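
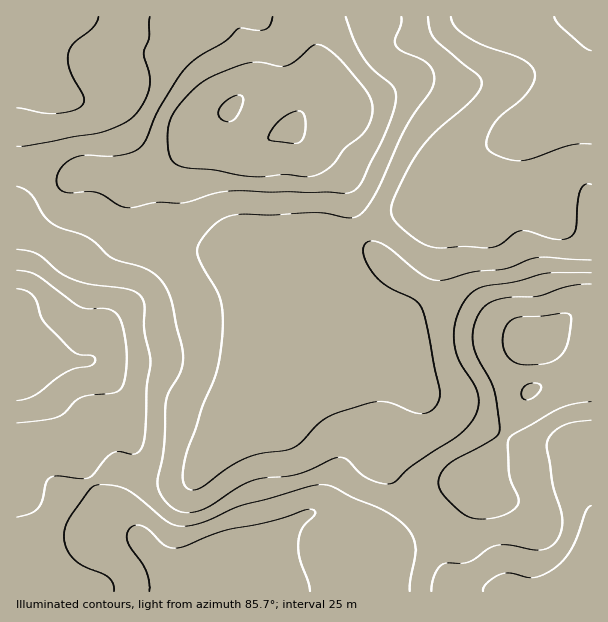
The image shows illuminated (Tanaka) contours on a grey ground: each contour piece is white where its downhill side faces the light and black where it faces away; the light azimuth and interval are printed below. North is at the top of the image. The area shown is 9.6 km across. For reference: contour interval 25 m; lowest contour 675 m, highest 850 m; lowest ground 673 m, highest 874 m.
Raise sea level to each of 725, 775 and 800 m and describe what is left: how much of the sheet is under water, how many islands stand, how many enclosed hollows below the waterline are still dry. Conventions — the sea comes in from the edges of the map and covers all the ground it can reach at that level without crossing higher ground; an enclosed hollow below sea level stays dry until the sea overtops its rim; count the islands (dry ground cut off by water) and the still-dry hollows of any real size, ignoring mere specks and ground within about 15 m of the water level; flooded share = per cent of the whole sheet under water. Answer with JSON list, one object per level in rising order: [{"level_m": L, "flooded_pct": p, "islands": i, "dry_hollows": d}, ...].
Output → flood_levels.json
[{"level_m": 725, "flooded_pct": 12, "islands": 0, "dry_hollows": 0}, {"level_m": 775, "flooded_pct": 53, "islands": 0, "dry_hollows": 0}, {"level_m": 800, "flooded_pct": 72, "islands": 1, "dry_hollows": 0}]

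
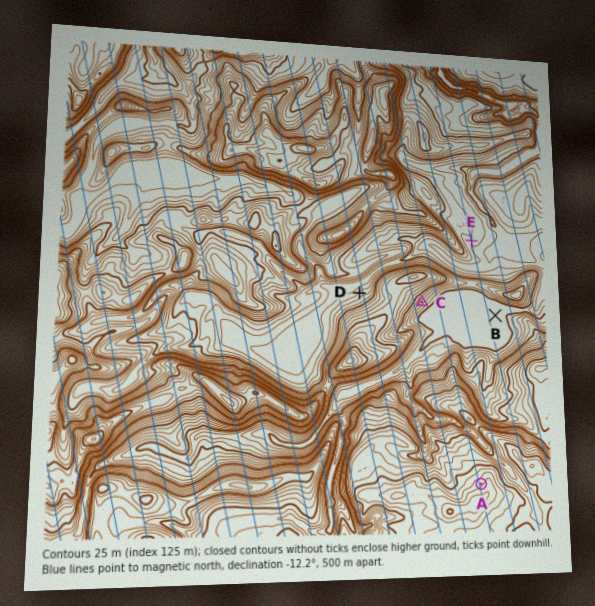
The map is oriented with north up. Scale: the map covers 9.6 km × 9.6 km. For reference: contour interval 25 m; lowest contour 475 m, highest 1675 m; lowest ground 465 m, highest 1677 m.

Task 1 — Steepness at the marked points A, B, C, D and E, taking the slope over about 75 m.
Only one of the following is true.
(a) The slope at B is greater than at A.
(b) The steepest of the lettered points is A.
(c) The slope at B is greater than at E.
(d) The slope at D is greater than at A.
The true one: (d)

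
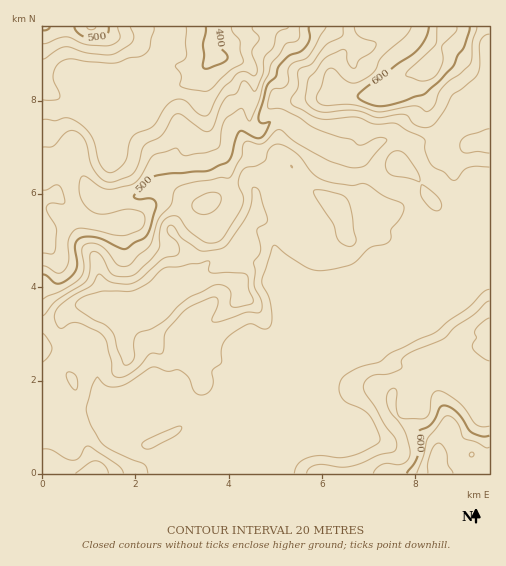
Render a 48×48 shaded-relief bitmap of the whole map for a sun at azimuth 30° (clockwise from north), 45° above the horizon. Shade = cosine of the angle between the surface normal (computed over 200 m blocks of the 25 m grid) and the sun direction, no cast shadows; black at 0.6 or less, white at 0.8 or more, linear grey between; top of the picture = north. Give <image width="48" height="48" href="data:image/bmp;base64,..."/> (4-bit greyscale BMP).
<image width="48" height="48" href="data:image/bmp;base64,Qk32BAAAAAAAAHYAAAAoAAAAMAAAADAAAAABAAQAAAAAAIAEAAATCwAAEwsAABAAAAAAAAAAAAAAABEREQAiIiIAMzMzAERERABVVVUAZmZmAHd3dwCIiIgAmZmZAKqqqgC7u7sAzMzMAN3d3QDu7u4A////AIm7q83LqYiIiIiIiIh4q8zLqquph3mYeZrKm93KmIiIiIiIiIiJq8u7qruXZomYiry5nNuoiIiIiIiIiIiImqmZqql2V5qZu7qIm7mIiIiIiIiIiIiIiIiImXZVWJmc3Zh3mpiIiYiIiIiIiIiIiIiIh0RWipm93Ih4moiIiImYiIiIiIiIiIiIdTV5qYrdy4iImYiIiIiIiIiIiIiIiIiHU0eaqIzsqYh3iYiIiIiIh4iIiIiIiId2RGiZh5zKmIdniId4iIiId4iIiIiIiId2VnmZiKupiIZomHVWiIiHaIiIiIiIiIh3eJqpiaqZiHZ5qGVFZ3d2iYiIiIiIiIiJmqqpiJmIh4ebqGVWZlZ2iIiIiIiIiIiZqqmYd3d3doiqmGVohmiHiIiYiIiIiIiImZmZh3d3dneIh1Rpl3mIiIiIiIiIiIiIiImqqqmHeGZ3ZTV5h4mIiIiIiIiIiIiIiIiZqqmIiGZmQzaId3eIiHd3dniIiIiIiIiImZmZmHZlM1eIiHd3iHZVVoiIiIiIiIiIiImqmHh2Vnh3iIh2Z3ZUSKmIiIiIiIiIiIiZmYqpmZmZiIh2VmZVm6iIiIiIiIiIiIiJmazLu6vLqYh2ZlVozKiIiIiIiIiIiIiIisy7qb3cuYd3iHaLy5iIiIiIiIiIiIiIidyoZ73bqZmZqZq8uYiHdmd4iIiIiIiIiMqFR8y6mau6qqqqmIh1VWZniIiIiIiIiKhkWty5mZqZvLqIiZdVZ3d3eIiIiIiIiIdmne26qHd6zMqImoZniZd3h3iIiIiIiId5zuy6p1acyqmJqXeJqYd5mIiIiIiIiIeKu6mZhmi7mIiIiHiZmHaKmHeIiIiIiIeJhmZ2ZXq5dniIeJmZh1aah3iIh3iIiIiHVVZVRnmXd3iHeamIdliqh5qYd4iIiIh2V5mHZmeImZmGeZiHZpu6iruYeJmIiIh2esy6l3iaq7p1iph2eszKq6mHiZiIiId3nOy6mZqru7p3mpdnrMu6uoZniYd4iId3rcupiaq7u7qJqoZ6y6qqqHZ4l2Z3d4h4rLmHeJqqqqmImXesy7upiHiahmd2VZh4u6iHeamZqph3mYrNy6l3eIq6dnd2VJmKzKiHiqmZqpd5y6vduHZnd4mXZ4iId5ms25iJqpiaqoeLyZvKZFZnZlZURXiaqqmsuYiJqYibyoealoqEM0VVQzMzRXiZmpmamIiImIisyniahmYyIiMyABIkVniIiXeZmYiIiIm8uYiahkVEMzMhASI0V4iIiHiqmZmIiIm7uYmZhmiGVmZmZmZVV4h3iJqpmJmYiIirqpmap4mGaHmqqZiGZmdneJqYd3d3iIiaqZmbp4dmiIq7qpmHZmZneYh2VVVmd4iZmZmrdWeJqZu5mZmZiId3mnZUMzRWZ3d4mZiHVomrqaqpmZmZmZmIqmVDIjRWeIeJmYZmaIiqiJqpiImZmZiJqlVCIkaImYiamHZWd3iod5qXVomYiHeJmFVCI2mqmYmZmHZVZ4mWaJl0RomYh2eJiA=="/>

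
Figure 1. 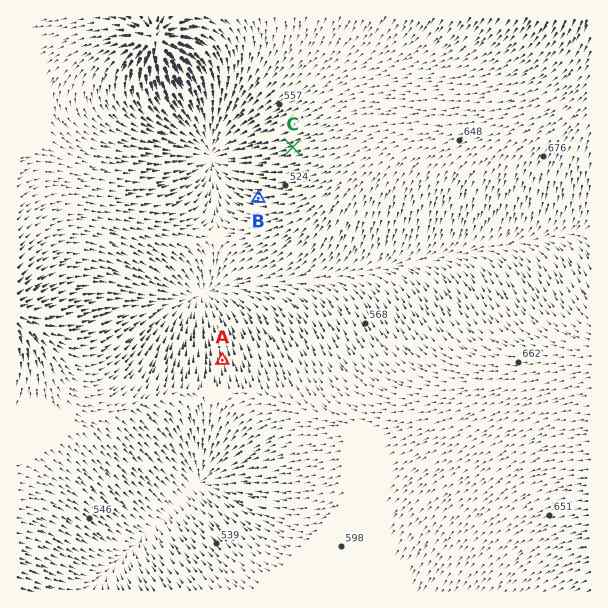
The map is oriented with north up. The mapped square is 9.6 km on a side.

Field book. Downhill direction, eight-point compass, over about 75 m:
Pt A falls N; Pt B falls W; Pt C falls W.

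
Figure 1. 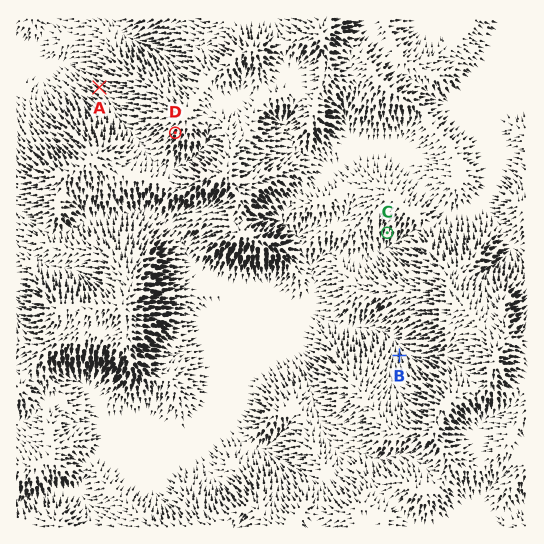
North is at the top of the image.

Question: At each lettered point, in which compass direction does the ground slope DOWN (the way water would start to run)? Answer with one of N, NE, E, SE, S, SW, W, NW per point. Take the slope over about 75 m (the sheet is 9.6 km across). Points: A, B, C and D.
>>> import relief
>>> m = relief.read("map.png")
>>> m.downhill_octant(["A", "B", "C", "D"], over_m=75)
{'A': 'NW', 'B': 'N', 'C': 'S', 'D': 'SW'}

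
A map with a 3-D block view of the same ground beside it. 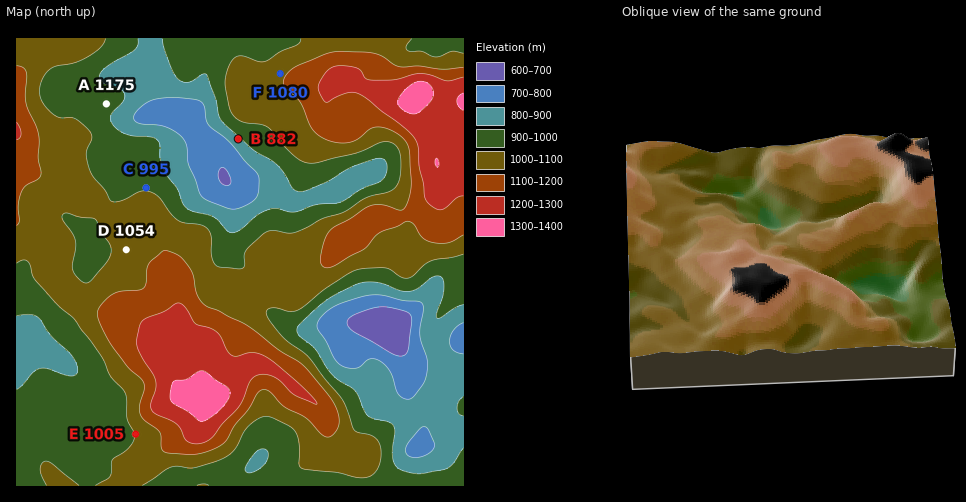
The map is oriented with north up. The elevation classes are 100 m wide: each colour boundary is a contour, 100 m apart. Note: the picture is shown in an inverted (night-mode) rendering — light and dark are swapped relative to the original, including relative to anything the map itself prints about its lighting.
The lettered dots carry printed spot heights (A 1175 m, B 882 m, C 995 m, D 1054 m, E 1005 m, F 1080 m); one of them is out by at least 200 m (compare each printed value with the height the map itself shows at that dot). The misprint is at A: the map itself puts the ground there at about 925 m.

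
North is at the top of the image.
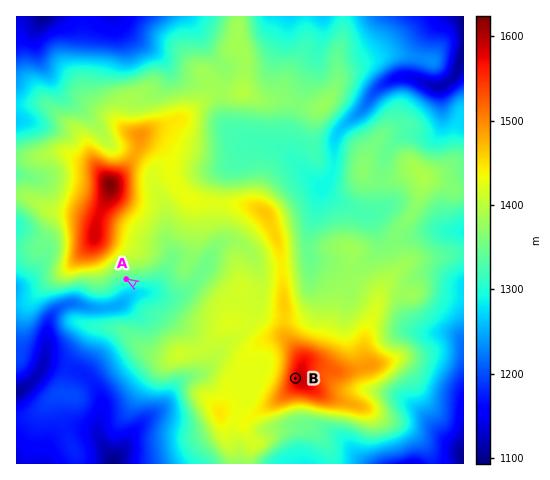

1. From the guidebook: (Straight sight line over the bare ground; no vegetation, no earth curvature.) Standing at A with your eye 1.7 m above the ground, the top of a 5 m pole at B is in view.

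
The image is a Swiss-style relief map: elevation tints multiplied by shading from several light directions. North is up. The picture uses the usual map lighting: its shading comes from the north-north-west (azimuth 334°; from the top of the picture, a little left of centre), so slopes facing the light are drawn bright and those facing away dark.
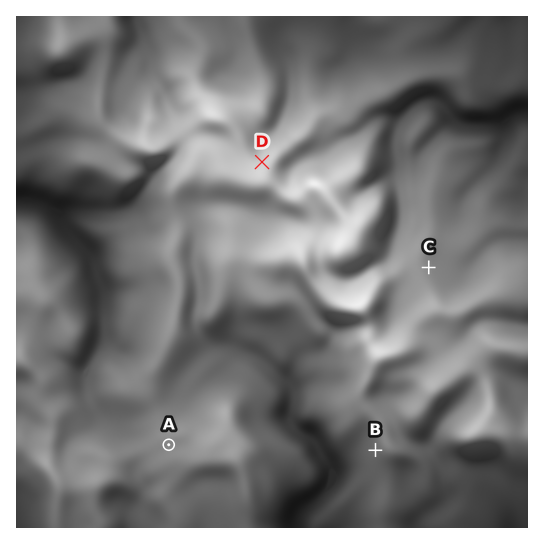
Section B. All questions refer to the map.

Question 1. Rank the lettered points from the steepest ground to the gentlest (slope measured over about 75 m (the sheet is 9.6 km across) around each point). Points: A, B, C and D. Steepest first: B D C A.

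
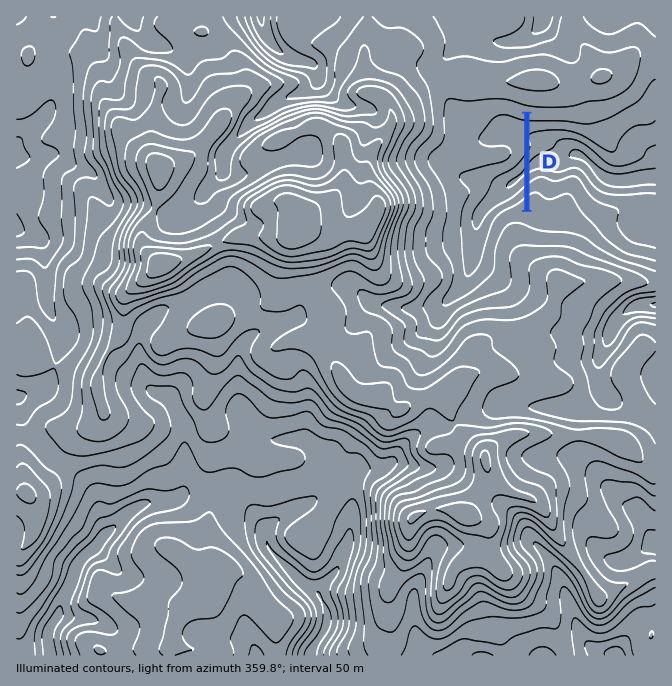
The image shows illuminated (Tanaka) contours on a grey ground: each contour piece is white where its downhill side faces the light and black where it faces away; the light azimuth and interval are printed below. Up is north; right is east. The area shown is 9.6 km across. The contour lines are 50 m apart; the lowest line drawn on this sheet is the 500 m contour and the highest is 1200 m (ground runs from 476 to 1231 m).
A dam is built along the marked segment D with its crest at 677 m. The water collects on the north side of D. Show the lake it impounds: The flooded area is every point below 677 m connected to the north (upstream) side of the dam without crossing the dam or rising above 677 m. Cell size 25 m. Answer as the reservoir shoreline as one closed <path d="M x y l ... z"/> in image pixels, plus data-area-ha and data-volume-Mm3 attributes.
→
<path d="M502 104l-15 2-17 8-12 2-5 7 0 22-4 7-10 8 0 7 15 28-1 55 5 13 0 19-2 1 0 7 2 3 9-4 5-5 2 0 10-12 4-7 3-23 8-20 9-8 16-4 0-97-2-2-4 0-8-5-6 0-2-2z" data-area-ha="232" data-volume-Mm3="89.94"/>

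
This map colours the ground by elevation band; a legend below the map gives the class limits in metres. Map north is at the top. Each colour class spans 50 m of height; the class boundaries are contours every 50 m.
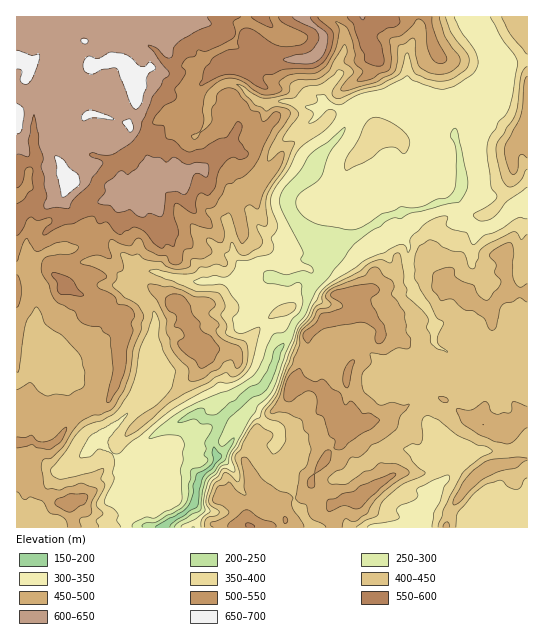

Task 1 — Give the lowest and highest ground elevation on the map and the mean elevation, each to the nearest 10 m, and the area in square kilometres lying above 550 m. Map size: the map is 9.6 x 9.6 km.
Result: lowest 170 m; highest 680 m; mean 450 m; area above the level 15.8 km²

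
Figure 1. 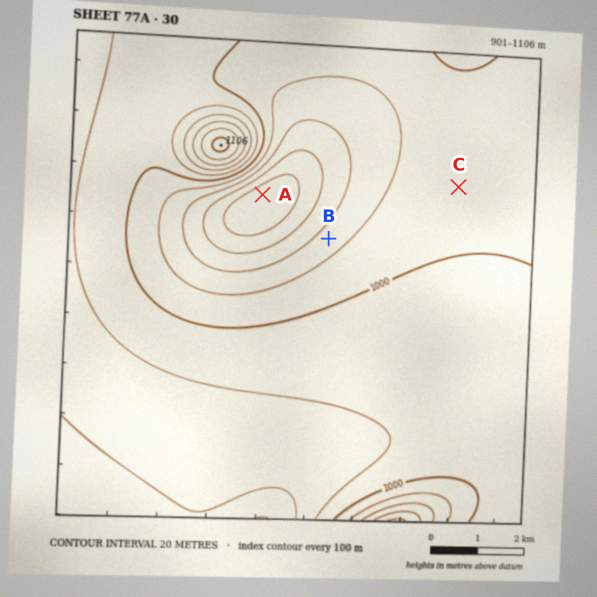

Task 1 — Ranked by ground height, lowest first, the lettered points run A B C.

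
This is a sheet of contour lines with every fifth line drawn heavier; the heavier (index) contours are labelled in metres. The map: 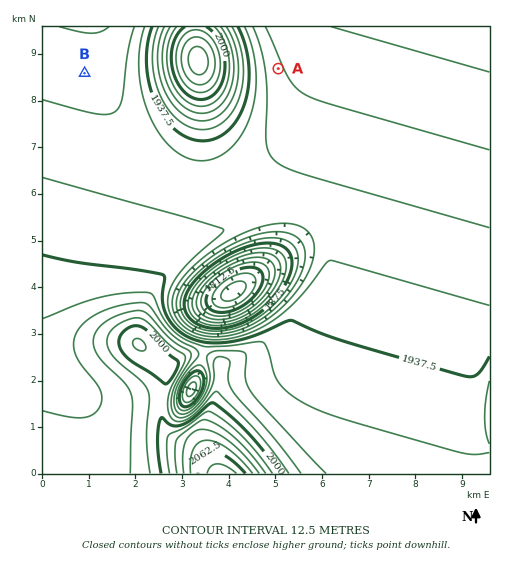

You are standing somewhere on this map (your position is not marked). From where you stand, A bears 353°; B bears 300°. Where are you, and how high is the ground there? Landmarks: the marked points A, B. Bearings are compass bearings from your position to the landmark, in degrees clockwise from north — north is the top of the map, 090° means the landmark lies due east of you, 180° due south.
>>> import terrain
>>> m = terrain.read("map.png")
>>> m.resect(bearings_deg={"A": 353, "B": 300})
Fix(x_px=294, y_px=194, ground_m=1915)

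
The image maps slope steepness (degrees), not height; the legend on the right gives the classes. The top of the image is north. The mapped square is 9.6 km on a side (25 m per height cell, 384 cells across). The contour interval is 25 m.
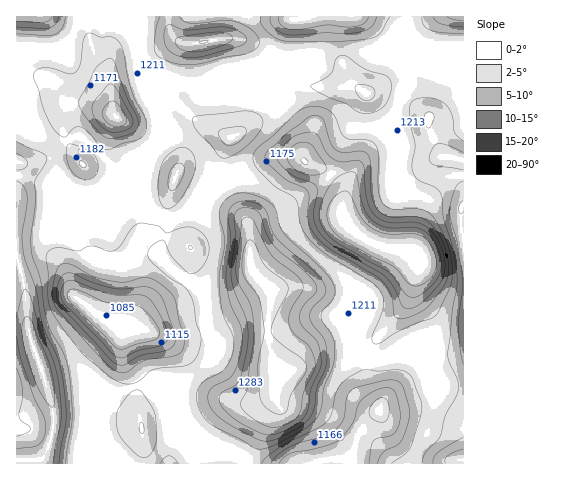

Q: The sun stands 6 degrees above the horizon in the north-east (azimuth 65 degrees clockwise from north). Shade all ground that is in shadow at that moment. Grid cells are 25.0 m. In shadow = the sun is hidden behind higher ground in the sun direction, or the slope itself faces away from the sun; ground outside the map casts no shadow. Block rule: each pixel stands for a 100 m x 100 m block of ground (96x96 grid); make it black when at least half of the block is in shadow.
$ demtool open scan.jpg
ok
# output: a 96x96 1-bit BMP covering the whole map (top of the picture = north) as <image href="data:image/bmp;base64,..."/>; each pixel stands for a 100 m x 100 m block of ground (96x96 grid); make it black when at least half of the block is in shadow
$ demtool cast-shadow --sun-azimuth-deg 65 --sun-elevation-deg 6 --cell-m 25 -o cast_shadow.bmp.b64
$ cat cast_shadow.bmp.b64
<image width="96" height="96" href="data:image/bmp;base64,Qk2+BAAAAAAAAD4AAAAoAAAAYAAAAGAAAAABAAEAAAAAAIAEAAATCwAAEwsAAAIAAAAAAAAA////AAAAAAAAAAAAAAAAAAAYAAAAAAAAAAAAAAAAAAAAAAAAAAAAAAAAAAAAAAAAAAAAAAAAAAAAAAAAAAPgAAAAAAAAAAAAAA/4AAAAAAAAAAAAAB/4AAAAAAAGAAAIAD/wAAAAMAAOAAAIAH/AAAAAcAAOAAAAAP8AAAAAcAAOAAAAAf4AAAAA+AAeAAAAAfgAAAAB+AA+AAAAAfAAAAAD+AD8AAAAAMAAAAAD+AD8AAAAAAAAAAAB+AD8AAAAAAAAAAAA8AD8AAAAAAAAAAAAcAD4AAAAAAHgAAAAAAD4AAAAAA/gAAAAAAH4AAAAAB/wAAAAAAPwAAAAAB/wAAAAAAPwAAAAAB/wAAAAAAPwAAAAAB/wAAAAAAfgAAAAAB/wAAAAAAfgAAAAAB/wAAAAAA/gAAAAwB/wAAAAAA/AAAAP8B/wAAAAAB/AAAAf8B/wAAAAAB/AAAAf8B/wAAAAAB/AAAA/8D/wAAAAAB+AAAA/4D/wAAAAAB+AAAA/4D/wAAAAAB+AAAAfwH/wAAAAAB+AAAAfgP/wAAAAAB+AAAAfgf/wAAAAAD+AA4Afg//wAAAAB/+AH/Afw//gAAAAD/+AH/gPw//AAAAAH/+AP/AHg//AAAAAH/+AH8ADA/+AAAAAP/8AH4AAA/+AAAAAP/8AHgAAA/+AAAAAP/8AAAAAA/+AAAAAf/8AAAAAA/+AAAAA//8AAAAAA/+AAAAB//8AAAAAB/+AAAAD//4AAAAAB/+AAAAD//4AAAAAA/+AAAAD//4AAAAAAf+AAAAB//4AAAAAAP+AAAH8//4AAAAAAH8AAAP/P/4AAAAAAD8AAAf/n/wAAAAAAB8AAA//h/wAAAAAAA4AAA//AfwAAAAAAAQAAA/+ADwAAAAAAAAAAA/+ADwAAAAAAAAAAA/8ABwAAAAAAAAAAAf8AAAAAAAAAAAAAAf8AAAAAAAAAAAAAAP8AAAAAAAAAAAAAAP8AAAAAAAAAAAAAAH4AAAAAAAAAAAAAAH4AAAAAAAACAAAAAD8AAAAAYAAAAAAA/B8AAAAAQAAAAAAB/A4AAAAAAAAAAAAB/AYAAAAAAAAAAAAB/AAAAAAAAAAADAAA/AAAAAAAAAAAAAAAfAAAAAAAAAAAAAAAPAAAAAAAAHAAAAAAGAAAAAAAA/wAAAAAGAAAAAAAB/wAAAAAGAAAAAAAB/wAAAAAGAAAAAAAB/gAAAAAAAAAAAAAB/gAAAAAAAAAAAAAB/AAAAAAAAAAAAAAB/AAAAAAAAAAAAAAB+AAAAAAAAAAAAAAB+AAAAAAAAAAAAAAA8AAAAAAAAAAAAAAA8AAAAAAAAAAAAAAA8AAAAAAAAAAAAAAA8AAAAAAAAAAAAAAAYAAAAAAAAAAAAAAAYAgAAAAAAAAAAAAAID8AAAAAAAAAAAAAAD8AAAAAAAAAAAAAAH4AAAAAAAAAAAAAAHgAAAAAAAAAAAAAAHAAAAAAAAAAAAAAAHAAAAAAAAAAAAAAACAAAAAAAAAAAAAAAAAAAAAAAAAOAAAAAAAAAAAAAYAOA="/>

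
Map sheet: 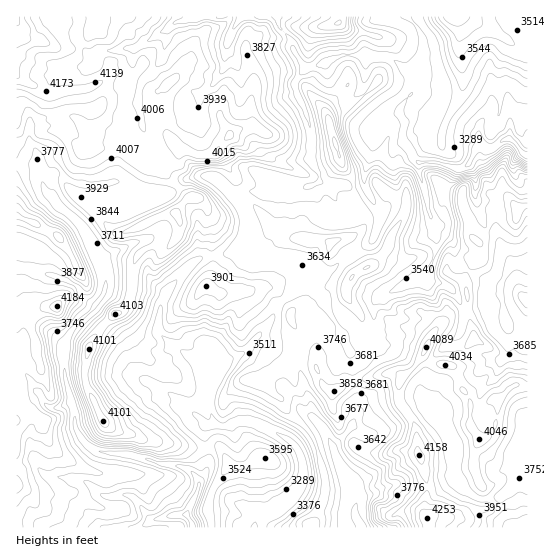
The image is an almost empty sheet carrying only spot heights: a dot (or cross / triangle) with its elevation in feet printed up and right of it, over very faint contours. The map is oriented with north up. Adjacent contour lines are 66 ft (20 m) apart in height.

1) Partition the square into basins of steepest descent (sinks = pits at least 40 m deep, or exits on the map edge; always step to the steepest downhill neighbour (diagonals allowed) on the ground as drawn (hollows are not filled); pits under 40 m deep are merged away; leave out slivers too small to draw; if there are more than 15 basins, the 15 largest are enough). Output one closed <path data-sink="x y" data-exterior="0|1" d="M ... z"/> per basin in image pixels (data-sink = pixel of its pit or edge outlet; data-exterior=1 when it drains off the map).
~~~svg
<path data-sink="527 155" data-exterior="1" d="M527 16l-510 0-1 302 14 1 8-8 9-4 10 0 5-7 7-1 14 8 19 20 13-14 7-1 7-10 3-11 1-26 4-10 5-4 16-7 12 1 7-7 3-9 0-7-4-8 1-4 10-11 10-2 10 9 1 12 5 15 0 32-5 21 11 7 40-5 16 1 14 18 2 14 4 6 20 20 1 20 7 18 4 4 7 3 15-9 37-10 11 0 5 4 15-14 6-10 10 10 21 2 19-26 0-8-5-16-3-40 7-10 9-7 0-11-4-6 11-12 5-15 5-5 11-2 6 0 3 2 10-4z"/><path data-sink="254 527" data-exterior="1" d="M197 197l-10 2-10 11-1 4 4 8 0 7-3 9-7 7-12-1-16 7-5 4-4 10-1 26-5 16-5 5-7 1-16 17-10 16-4 20 2 21 16 34 6 6 10 5 11 1 13 7 34 4 14 4 27-1 5 4 5 15-15 21-4 11-1 16 3 14 100 0 14-35 0-15-9-35-7-12-24-22-2-8-26-20 32-20 2-16 9-11-9-13-2-14-14-18-16-1-40 5-11-7 5-21 0-32-5-15-1-12z"/><path data-sink="193 527" data-exterior="1" d="M69 299l-7 1-5 7-10 0-9 4-8 8-11-2-3 2 0 208 194 1 1-9-3-5 1-16 4-11 15-21-5-15-5-4-27 1-14-4-34-4-9-5-15-3-10-5-6-6-18-38 3-33 13-23-18-20z"/><path data-sink="362 527" data-exterior="1" d="M301 335l-10 10-2 16-32 20 26 20 2 8 24 22 7 12 9 35 0 15-13 34 115 1 1-10-4-8 4-21-1-10-10-28-1-24-17-28 0-14 2-8-4-4-18 2-30 8-16 9-6-3-6-7-5-15-1-20z"/><path data-sink="527 527" data-exterior="1" d="M423 353l-6 10-16 15-2 7 0 14 17 28 1 24 8 22 3 14-4 19 4 12 0 9 99 1 1-141-14-2-15 14-4 30-8 8-8 3-10-17 0-25-8-11-6-18-4-4-18-2z"/><path data-sink="527 265" data-exterior="1" d="M527 205l-9 4-3-2-13 1-9 6-5 15-11 12 4 6 0 11-9 7-7 10 3 40 5 16 0 8-21 27 5 8 6 16 6 8 2 11 10 0 9-8 8-1 16-15 14 1z"/>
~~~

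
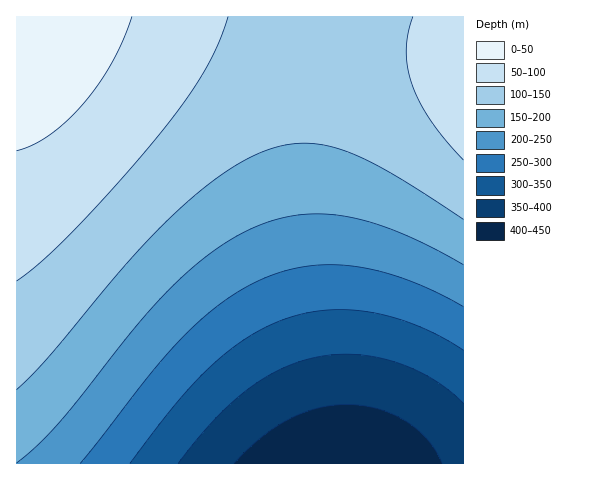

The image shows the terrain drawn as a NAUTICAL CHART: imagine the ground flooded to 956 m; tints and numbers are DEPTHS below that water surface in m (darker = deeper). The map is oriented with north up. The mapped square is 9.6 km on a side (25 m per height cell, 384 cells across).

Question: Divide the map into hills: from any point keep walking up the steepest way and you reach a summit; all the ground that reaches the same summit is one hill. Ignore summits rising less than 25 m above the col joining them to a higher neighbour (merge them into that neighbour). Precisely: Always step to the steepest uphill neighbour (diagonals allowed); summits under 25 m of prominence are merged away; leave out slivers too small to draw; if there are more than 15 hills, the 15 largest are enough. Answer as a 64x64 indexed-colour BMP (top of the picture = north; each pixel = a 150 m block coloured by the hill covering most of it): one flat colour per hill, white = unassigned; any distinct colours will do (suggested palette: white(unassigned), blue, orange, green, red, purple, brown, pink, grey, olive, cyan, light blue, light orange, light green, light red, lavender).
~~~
<image width="64" height="64" href="data:image/bmp;base64,Qk12CAAAAAAAAHYAAAAoAAAAQAAAAEAAAAABAAQAAAAAAAAIAAATCwAAEwsAABAAAAAAAAAA////ALR3HwAOf/8ALKAsACgn1gC9Z5QAS1aMAMJ34wB/f38AIr28AM++FwDox64AeLv/AIrfmACWmP8A1bDFABERERERERERERERERERERERERERERERIiIiIiIiIiIiEREREREREREREREREREREREREREREREiIiIiIiIiIiIRERERERERERERERERERERERERERERESIiIiIiIiIiIhERERERERERERERERERERERERERERERIiIiIiIiIiIiEREREREREREREREREREREREREREREREiIiIiIiIiIiIREREREREREREREREREREREREREREREiIiIiIiIiIiIhERERERERERERERERERERERERERERESIiIiIiIiIiIiERERERERERERERERERERERERERERERIiIiIiIiIiIiIREREREREREREREREREREREREREREREiIiIiIiIiIiIhERERERERERERERERERERERERERERESIiIiIiIiIiIiERERERERERERERERERERERERERERERIiIiIiIiIiIiIREREREREREREREREREREREREREREREiIiIiIiIiIiIhEREREREREREREREREREREREREREREiIiIiIiIiIiIiERERERERERERERERERERERERERERESIiIiIiIiIiIiIRERERERERERERERERERERERERERERIiIiIiIiIiIiIhEREREREREREREREREREREREREREREiIiIiIiIiIiIiERERERERERERERERERERERERERERESIiIiIiIiIiIiIRERERERERERERERERERERERERERERIiIiIiIiIiIiIhEREREREREREREREREREREREREREREiIiIiIiIiIiIiEREREREREREREREREREREREREREREiIiIiIiIiIiIiIRERERERERERERERERERERERERERESIiIiIiIiIiIiIhERERERERERERERERERERERERERERIiIiIiIiIiIiIiEREREREREREREREREREREREREREREiIiIiIiIiIiIiIRERERERERERERERERERERERERERESIiIiIiIiIiIiIhERERERERERERERERERERERERERERIiIiIiIiIiIiIiEREREREREREREREREREREREREREREiIiIiIiIiIiIiIRERERERERERERERERERERERERERESIiIiIiIiIiIiIhERERERERERERERERERERERERERESIiIiIiIiIiIiIiERERERERERERERERERERERERERERIiIiIiIiIiIiIiIREREREREREREREREREREREREREREiIiIiIiIiIiIiIhERERERERERERERERERERERERERESIiIiIiIiIiIiIiERERERERERERERERERERERERERERIiIiIiIiIiIiIiIREREREREREREREREREREREREREREiIiIiIiIiIiIiIhERERERERERERERERERERERERERESIiIiIiIiIiIiIiERERERERERERERERERERERERERERIiIiIiIiIiIiIiIREREREREREREREREREREREREREREiIiIiIiIiIiIiIhERERERERERERERERERERERERERESIiIiIiIiIiIiIiERERERERERERERERERERERERERERIiIiIiIiIiIiIiIREREREREREREREREREREREREREREiIiIiIiIiIiIiIhERERERERERERERERERERERERERESIiIiIiIiIiIiIiERERERERERERERERERERERERERERIiIiIiIiIiIiIiIREREREREREREREREREREREREREREiIiIiIiIiIiIiIhERERERERERERERERERERERERERESIiIiIiIiIiIiIiERERERERERERERERERERERERERERIiIiIiIiIiIiIiIREREREREREREREREREREREREREREiIiIiIiIiIiIiIhERERERERERERERERERERERERERESIiIiIiIiIiIiIiERERERERERERERERERERERERERERIiIiIiIiIiIiIiIREREREREREREREREREREREREREREiIiIiIiIiIiIiIhERERERERERERERERERERERERERESIiIiIiIiIiIiIiERERERERERERERERERERERERERERIiIiIiIiIiIiIiIREREREREREREREREREREREREREREiIiIiIiIiIiIiIhERERERERERERERERERERERERERESIiIiIiIiIiIiIiERERERERERERERERERERERERERERIiIiIiIiIiIiIiIREREREREREREREREREREREREREREiIiIiIiIiIiIiIhERERERERERERERERERERERERERESIiIiIiIiIiIiIiERERERERERERERERERERERERERERIiIiIiIiIiIiIiIREREREREREREREREREREREREREREiIiIiIiIiIiIiIhERERERERERERERERERERERERERESIiIiIiIiIiIiIiERERERERERERERERERERERERERERIiIiIiIiIiIiIiIRERERERERERERERERERERERERERESIiIiIiIiIiIiIhERERERERERERERERERERERERERERIiIiIiIiIiIiIiEREREREREREREREREREREREREREREiIiIiIiIiIiIiIRERERERERERERERERERERERERERESIiIiIiIiIiIiIhERERERERERERERERERERERERERERIiIiIiIiIiIiIi"/>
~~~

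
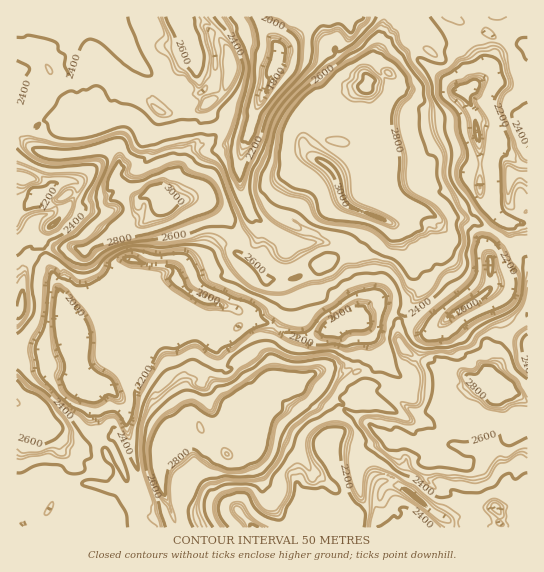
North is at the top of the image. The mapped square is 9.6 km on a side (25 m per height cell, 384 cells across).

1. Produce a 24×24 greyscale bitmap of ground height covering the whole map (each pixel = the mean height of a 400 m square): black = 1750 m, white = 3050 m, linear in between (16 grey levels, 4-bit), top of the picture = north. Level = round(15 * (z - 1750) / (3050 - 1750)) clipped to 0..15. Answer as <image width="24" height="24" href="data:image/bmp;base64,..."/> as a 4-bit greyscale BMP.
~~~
<image width="24" height="24" href="data:image/bmp;base64,Qk2WAQAAAAAAAHYAAAAoAAAAGAAAABgAAAABAAQAAAAAACABAAATCwAAEwsAABAAAAAAAAAAAAAAABEREQAiIiIAMzMzAERERABVVVUAZmZmAHd3dwCIiIgAmZmZAKqqqgC7u7sAzMzMAN3d3QDu7u4A////AHd3eJqWRVVVZ3d3Z3d3eKqXV3VVZ2d3d3d3iLuqqXZmd4mZh5mIeMzMzJdWiaqqmaqXd7zMzKdmmqqqqqp1VqvMzLqHiJqqupczNYmazMyYeIqsy3UzVWiHi7uoh4qryXU0VVZleIZmaIeJqIU0VVVVVmZDR3VXmZU1VVVEV4h0RodUWJZWVVNXiqmHd5l1RoeaZERoqpmpmaqWR3eruqmJqIiaq7qnZ2Z5ve26mJq83cynVVVpze7biavOzMqWVnZny8y5aczdzKp1V4mZqpqXWM3tzKp1Voh4iHiHRb3MzKl0V4h3d4iIU5zMzKlkZ4iHiIiJckrN7LhDV4iIh4ipghWc3KdlV4h4d4mpcxR4uoh3Z3d3eIqYU0VmeYh3dw=="/>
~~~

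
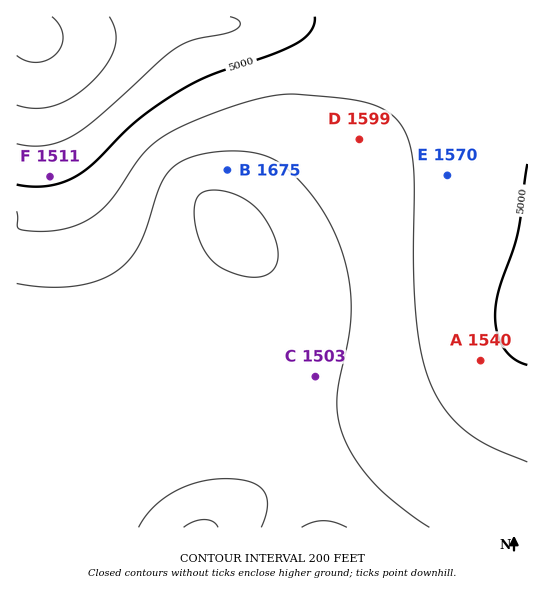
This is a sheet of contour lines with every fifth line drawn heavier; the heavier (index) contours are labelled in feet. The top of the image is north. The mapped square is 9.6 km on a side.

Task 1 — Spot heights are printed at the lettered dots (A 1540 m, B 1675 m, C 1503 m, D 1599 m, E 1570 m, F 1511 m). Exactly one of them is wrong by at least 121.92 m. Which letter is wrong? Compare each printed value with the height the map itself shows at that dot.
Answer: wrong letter C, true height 1655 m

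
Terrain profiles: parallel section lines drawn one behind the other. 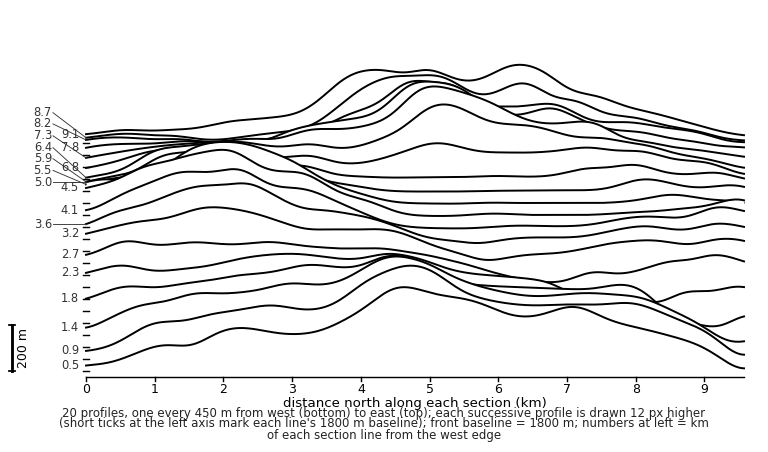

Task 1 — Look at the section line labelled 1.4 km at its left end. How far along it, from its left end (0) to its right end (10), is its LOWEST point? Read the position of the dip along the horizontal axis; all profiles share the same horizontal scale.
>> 10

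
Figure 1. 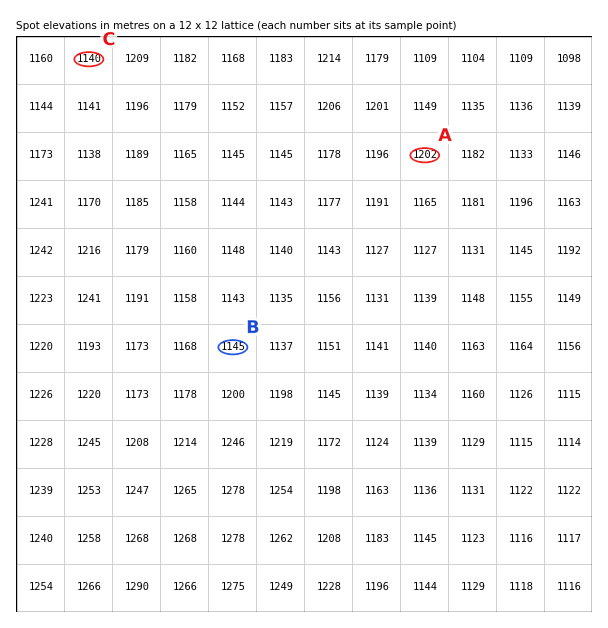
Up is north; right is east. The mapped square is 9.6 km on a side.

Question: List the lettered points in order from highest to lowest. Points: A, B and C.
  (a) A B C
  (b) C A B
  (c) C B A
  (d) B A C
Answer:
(a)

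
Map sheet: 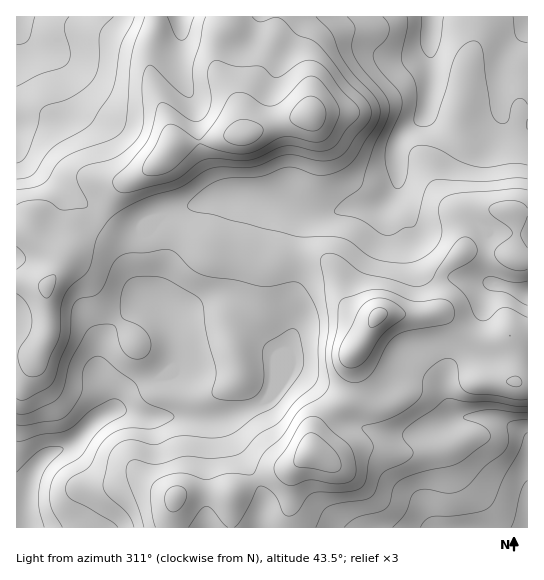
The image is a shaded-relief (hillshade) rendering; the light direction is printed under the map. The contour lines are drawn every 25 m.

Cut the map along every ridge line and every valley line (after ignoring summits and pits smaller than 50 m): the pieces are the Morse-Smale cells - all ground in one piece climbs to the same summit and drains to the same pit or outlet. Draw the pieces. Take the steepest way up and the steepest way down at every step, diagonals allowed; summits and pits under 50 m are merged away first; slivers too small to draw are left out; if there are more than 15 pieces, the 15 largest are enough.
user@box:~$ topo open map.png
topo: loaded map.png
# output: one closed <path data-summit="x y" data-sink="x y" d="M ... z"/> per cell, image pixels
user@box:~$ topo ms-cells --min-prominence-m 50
<path data-summit="378 315" data-sink="527 17" d="M527 16l-95 1 0 64-5 30-23 22-5 8-3 8 1 37-4 8-8 9-12 4-20 0-23 6-15 0-34-13-16-1-22-6-13 0-25 7-46 17-11 14 3 10 19-9 13 0 14 5 17 15 32 4 15 5 13 0 12-6 29 1 11 4 9 9 12 34 7 8 11 5 12 1 6-4 42 2 10-3 6-9 0-29 23-24 5-23 6-9 11-7 8-2 34 2 0-86-22-6-6-9 0-15 5-26 10-23 13-19z"/><path data-summit="310 115" data-sink="527 17" d="M431 16l-154 0-5 30-28 56 0 32-3 2-16 0-27 7-24 1-19 21-33 20-9 10-12 22-6 6 31 17 21 3 4-2-3-10 11-14 63-22 21-2 22 6 16 1 34 13 15 0 23-6 20 0 12-4 8-9 4-8-1-37 3-8 5-8 23-22 5-30z"/><path data-summit="310 115" data-sink="25 527" d="M98 224l-7 1-11 9-18 27-32-30-7-3-7 1 1 299 7-1 0-21 3-16 10-25 13-12 24-10 25-26 14-6 10 0 22 6 28-1 20 3 29 0 41-16 8-8 4-10 1-31-33-30-13-5-33 0-15 2-12 6-6-13-11-13 3-42-4-17-15 1-11-3-20-9z"/><path data-summit="310 115" data-sink="17 17" d="M226 16l-210 1 1 211 13 3 32 30 17-26 22-18 16-27 10-9 28-16 19-21 24-1 27-7 16 0 3-2-5-28-22-36 0-16 3-13 7-15z"/><path data-summit="313 451" data-sink="527 527" d="M331 411l-15 16-4 11 0 13-3 4-22 14-18 4-13 8 8 17-3 30 267-1 0-90-7-6-31-14-28 0-45 18-24 0-48-12z"/><path data-summit="378 315" data-sink="25 527" d="M183 232l-13 0-18 9 4 18-3 42 11 13 5 12 28-7 38 1 14 8 27 26-2 34 13-16 6 0 10 7 15 14 13 18 18-11 3-5 3-13-3-28 24-36-11-2-11-5-7-8-12-34-9-9-19-5-21 0-12 6-13 0-15-5-32-4-17-15z"/><path data-summit="378 315" data-sink="25 527" d="M123 411l-10 0-14 6-25 26-24 10-13 12-6 12-6 20 0 31 145 0 3-25 4-7 13-4 43 1 22-12-32-61-50-4-28 1z"/><path data-summit="378 315" data-sink="527 527" d="M439 312l-14 3-46 0-27 39 3 25-3 16-3 5-15 8-2 5 13 10 48 12 24 0 45-18 28 0 28 12 9 7 1-53-12-1 1-25-6-20-16 3-13 0-9-3z"/><path data-summit="378 315" data-sink="25 527" d="M503 209l-17 2-9 5-5 6-8 28-23 24 0 29-5 8 9 4 18 17 14 7 18 1 15-4 7 21-1 25 11 1 1-170z"/><path data-summit="313 451" data-sink="25 527" d="M293 372l-8 2-22 29-42 16 6 6 13 29 15 26 22-9 10-2 22-14 3-4 0-13 4-11 15-16-12-17-16-15z"/><path data-summit="310 115" data-sink="25 527" d="M275 16l-48 0 0 10-7 15-3 29 22 36 4 27 1-31 28-56 4-19z"/><path data-summit="378 315" data-sink="527 527" d="M255 480l-22 13-43-1-13 4-5 14-1 17 88 1 5-19 0-11z"/><path data-summit="310 115" data-sink="527 17" d="M527 28l-18 29-9 38 1 19 10 7 11 3 6-1z"/>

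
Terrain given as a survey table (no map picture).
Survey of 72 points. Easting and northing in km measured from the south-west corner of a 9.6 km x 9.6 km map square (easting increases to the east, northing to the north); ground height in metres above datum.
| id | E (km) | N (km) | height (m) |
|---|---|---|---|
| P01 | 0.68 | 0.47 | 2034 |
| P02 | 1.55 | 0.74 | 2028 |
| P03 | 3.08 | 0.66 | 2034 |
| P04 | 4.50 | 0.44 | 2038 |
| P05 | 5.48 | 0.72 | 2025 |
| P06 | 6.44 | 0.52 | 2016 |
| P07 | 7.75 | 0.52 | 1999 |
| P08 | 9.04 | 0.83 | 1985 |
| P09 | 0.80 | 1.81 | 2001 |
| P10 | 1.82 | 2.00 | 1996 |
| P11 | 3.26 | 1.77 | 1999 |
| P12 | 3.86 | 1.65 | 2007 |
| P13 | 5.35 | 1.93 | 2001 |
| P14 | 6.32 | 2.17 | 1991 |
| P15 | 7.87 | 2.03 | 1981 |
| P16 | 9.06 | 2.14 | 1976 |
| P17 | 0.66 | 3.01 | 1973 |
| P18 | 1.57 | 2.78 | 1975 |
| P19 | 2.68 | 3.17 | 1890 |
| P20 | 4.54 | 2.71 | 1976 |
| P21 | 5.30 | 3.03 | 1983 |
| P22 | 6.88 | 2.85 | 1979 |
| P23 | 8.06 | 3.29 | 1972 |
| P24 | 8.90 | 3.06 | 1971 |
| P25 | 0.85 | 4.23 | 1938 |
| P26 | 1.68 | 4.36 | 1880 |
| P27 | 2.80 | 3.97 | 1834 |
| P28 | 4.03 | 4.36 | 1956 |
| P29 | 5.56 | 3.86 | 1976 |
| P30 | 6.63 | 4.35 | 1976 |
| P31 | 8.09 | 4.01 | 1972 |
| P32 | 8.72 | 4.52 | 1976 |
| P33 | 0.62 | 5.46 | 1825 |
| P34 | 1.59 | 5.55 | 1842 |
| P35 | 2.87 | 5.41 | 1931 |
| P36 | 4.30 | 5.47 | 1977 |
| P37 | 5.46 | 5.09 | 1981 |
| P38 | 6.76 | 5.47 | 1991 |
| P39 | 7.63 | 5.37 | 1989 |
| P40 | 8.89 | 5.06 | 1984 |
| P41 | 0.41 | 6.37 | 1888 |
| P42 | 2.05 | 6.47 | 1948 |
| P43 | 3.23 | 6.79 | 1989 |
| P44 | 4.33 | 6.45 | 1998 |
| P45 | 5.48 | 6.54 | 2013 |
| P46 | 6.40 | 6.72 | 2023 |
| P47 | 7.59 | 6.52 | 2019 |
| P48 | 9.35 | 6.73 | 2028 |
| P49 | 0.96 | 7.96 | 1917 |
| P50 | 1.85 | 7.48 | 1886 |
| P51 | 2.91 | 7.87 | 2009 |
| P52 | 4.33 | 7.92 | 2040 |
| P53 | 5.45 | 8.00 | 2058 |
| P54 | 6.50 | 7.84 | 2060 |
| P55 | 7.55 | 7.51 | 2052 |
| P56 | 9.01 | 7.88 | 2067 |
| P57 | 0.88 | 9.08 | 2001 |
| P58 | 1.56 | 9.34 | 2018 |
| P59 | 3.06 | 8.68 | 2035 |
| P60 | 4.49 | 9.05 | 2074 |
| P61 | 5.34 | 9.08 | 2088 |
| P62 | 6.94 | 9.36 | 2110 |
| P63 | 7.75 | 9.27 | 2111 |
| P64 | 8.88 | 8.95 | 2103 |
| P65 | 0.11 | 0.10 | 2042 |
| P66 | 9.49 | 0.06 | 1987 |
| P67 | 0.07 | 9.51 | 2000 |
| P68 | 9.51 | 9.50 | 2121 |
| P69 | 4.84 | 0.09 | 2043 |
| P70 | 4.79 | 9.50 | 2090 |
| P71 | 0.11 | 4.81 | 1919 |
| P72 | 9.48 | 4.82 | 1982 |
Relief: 1820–2125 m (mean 1990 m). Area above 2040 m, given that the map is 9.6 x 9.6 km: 15.6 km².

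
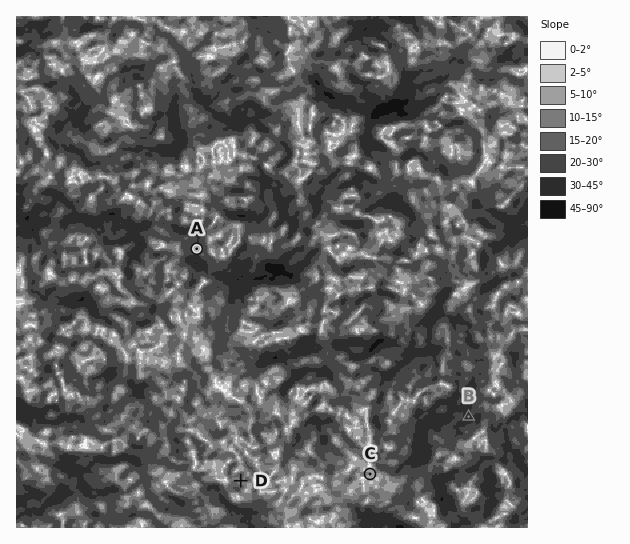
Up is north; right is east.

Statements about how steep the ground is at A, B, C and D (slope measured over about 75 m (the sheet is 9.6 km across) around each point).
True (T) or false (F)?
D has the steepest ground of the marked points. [F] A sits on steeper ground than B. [F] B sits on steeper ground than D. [T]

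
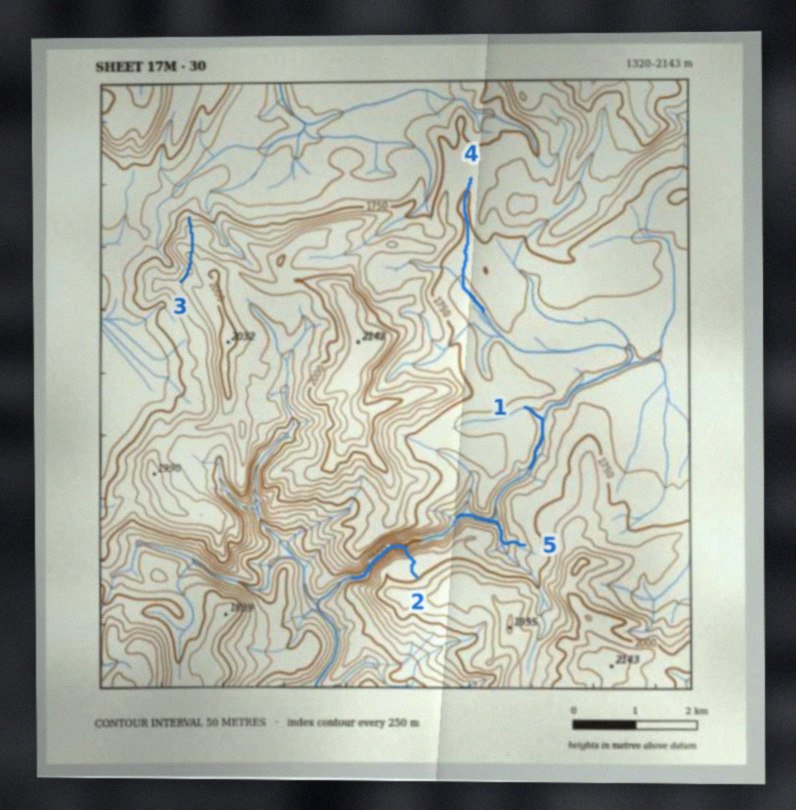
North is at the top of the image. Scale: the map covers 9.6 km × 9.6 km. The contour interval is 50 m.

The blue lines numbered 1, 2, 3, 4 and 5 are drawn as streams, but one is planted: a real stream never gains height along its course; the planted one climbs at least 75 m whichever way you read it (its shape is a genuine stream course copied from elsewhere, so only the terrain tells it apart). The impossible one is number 3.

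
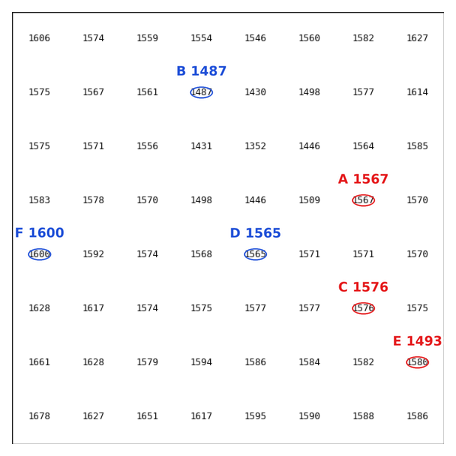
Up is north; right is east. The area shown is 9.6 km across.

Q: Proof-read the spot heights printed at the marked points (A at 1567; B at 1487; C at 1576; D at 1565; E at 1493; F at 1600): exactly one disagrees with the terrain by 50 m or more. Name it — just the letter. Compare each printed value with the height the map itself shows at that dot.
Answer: E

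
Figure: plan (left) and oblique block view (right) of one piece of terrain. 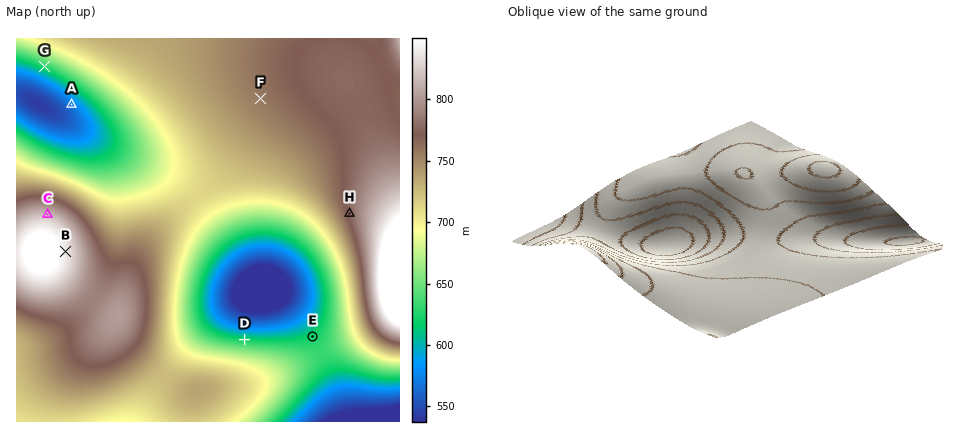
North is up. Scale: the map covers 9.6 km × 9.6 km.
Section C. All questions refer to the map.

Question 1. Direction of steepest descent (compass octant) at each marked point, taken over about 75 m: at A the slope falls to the SW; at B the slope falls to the E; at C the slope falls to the N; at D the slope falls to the N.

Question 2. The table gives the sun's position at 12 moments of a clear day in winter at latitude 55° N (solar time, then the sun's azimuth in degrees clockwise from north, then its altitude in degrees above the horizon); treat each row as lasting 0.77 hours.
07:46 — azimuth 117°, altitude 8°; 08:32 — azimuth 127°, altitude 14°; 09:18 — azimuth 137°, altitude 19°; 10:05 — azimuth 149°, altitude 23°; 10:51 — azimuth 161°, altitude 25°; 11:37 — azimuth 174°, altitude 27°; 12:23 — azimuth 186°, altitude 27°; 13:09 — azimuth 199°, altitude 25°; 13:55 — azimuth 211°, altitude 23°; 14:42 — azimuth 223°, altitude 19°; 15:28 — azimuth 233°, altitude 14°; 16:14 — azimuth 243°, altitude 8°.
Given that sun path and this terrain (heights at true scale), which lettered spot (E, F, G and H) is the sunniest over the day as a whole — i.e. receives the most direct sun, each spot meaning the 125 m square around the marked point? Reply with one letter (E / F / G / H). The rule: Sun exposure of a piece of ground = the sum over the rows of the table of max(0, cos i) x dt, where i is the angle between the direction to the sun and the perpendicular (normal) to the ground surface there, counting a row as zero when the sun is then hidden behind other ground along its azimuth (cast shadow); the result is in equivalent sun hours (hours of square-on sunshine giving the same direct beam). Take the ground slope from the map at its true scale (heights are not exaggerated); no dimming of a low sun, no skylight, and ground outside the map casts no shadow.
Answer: G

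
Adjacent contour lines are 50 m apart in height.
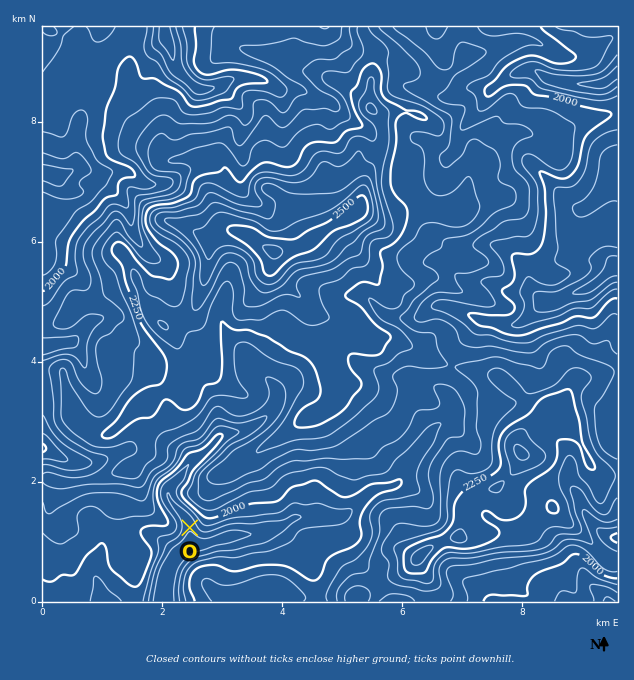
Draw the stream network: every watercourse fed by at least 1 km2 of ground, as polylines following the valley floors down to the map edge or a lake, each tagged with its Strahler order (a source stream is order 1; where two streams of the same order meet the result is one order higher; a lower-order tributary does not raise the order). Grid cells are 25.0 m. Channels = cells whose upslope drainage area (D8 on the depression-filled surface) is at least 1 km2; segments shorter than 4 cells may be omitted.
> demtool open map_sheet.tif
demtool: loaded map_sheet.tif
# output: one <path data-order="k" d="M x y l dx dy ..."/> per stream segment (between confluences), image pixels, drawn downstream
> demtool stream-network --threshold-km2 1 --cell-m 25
<path data-order="1" d="M562 594l0 4 1 3 2 0"/><path data-order="1" d="M598 591l10 10"/><path data-order="1" d="M101 549l0 3-6 12 0 13 3 6 2 14 1 3 3 1"/><path data-order="2" d="M190 544l-14 12 0 2-4 4-3 6 0 3-3 6 0 6-2 2 0 13-1 3"/><path data-order="2" d="M337 517l-14 0-1-1-15 0-2 1-10 0-8 6-6 3-9 2-1 1-3 0-9 5-20 0-1 1-5 0-3 3-3 0-1 2-14 1-6 3-16 0"/><path data-order="1" d="M572 487l6 8 0 3 3 4 0 3 8 14 16 16 3 2 9 0 0 1"/><path data-order="2" d="M395 484l-6 3-9 0-1 2-6 1-5 5-1 0-18 18-2 0-3 3-6 0-1 1"/><path data-order="1" d="M64 459l-21-11"/><path data-order="1" d="M410 378l2 1 3 0 1 2 3 0 2 1 12 3 6 5 1 0 11 10 1 3 0 11-6 7-9 5-7 7-5 9-10 12 0 2-5 4 0 2-6 7 0 3-3 6-6 6"/><path data-order="1" d="M86 370l-1-6-2-1 0-3-1-2 0-3-3-3 0-1-8-8-4 0"/><path data-order="2" d="M67 343l-9 0-2 2-13 1"/><path data-order="1" d="M98 319l-6 2-21 21-3 0-1 1"/><path data-order="1" d="M223 301l0 3-2 2 0 15 2 1 1 6 3 3 0 2 17 16 6 12 25 26 2 3 0 12-3 6-17 16-16 8-9 0-2 1-4 0-6 3-17 18-10 6-6 6 0 2-5 4 0 2-12 12-1 3 0 9 1 3 14 13 0 2 4 6 0 3 2 1 0 18"/><path data-order="2" d="M542 300l3 1 5 0 3-1"/><path data-order="2" d="M553 300l7 0 11-6 12-3 9-5 3-3 1 0 14-13 1 0 3-3 3 0"/><path data-order="1" d="M365 297l2 0 18 18 3 1 6 0 1 2 23 0 10-9 6-3 12 0 2 1 12 3 4 3 3 0 8 5 3 0 6 3 9 0 1 1 12 2 2 1 7 0 6-3 20-19 9 0 3-3"/><path data-order="1" d="M430 262l12 0 13 14 2 0 6 4 7 0 2 2 15 0 1 1 3 0 3 3 9 5 26 0 3 1 6 6 4 2"/><path data-order="1" d="M154 258l-3-2-11-10-1-5-3-3-3-6 0-4-2-2 0-7-1-2 0-4-5-9-30-30-3-2"/><path data-order="1" d="M500 247l6 5 2 0 19 19 0 8 2 1 0 5 3 3 0 1 10 11"/><path data-order="1" d="M572 205l5 3 7 0 3-1 5-5 1 0 24-24 0-3"/><path data-order="1" d="M160 184l-14 0-6-4-1 0-6-6-3-2-38 0"/><path data-order="1" d="M241 175l0-7 1-2 0-13-1-2 0-18 3-6 0-15-26-25"/><path data-order="2" d="M92 172l-6-1-1-2-11 0-3 2"/><path data-order="2" d="M71 171l-1 1-9 2-2 1-10 0-6-3"/><path data-order="1" d="M448 159l7-8 0-1"/><path data-order="1" d="M449 156l6-6"/><path data-order="2" d="M455 150l2-2 0-4 1-2 0-6 3-6 3-3 0-1 18-18 5-9 1-6 5-5"/><path data-order="1" d="M79 123l0 3-2 1 0 38-6 6"/><path data-order="1" d="M284 118l0-15-1-1 0-5-2-3-10-10"/><path data-order="1" d="M329 102l-3-2-7 0-6-3-3-3-6-3-3 0-2-1-19 0-3-3-6-3"/><path data-order="1" d="M457 94l3-3 6-1 1-2 26 0"/><path data-order="2" d="M493 88l12-10 6-3 12-3 1-2 11 0 10 8 3 0 6 3 6 0 2 1 9 0 1 2 27 0 5-3 6-2 7-6"/><path data-order="2" d="M218 87l-4 0-2 1-12 0-9-4-15-15-3-6 0-6-1-2-2-9-6-7 0-12"/><path data-order="2" d="M271 84l-9-5-8 0-1-1-18 0-2 1-6 2-3 3-6 3"/>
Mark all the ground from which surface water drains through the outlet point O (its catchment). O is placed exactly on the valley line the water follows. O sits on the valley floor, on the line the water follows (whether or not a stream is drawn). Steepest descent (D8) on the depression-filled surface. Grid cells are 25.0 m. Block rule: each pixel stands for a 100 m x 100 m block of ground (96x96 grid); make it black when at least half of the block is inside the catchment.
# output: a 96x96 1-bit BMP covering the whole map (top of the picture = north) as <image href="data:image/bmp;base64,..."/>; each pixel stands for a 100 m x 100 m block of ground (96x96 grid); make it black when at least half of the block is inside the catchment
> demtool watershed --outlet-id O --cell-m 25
<image width="96" height="96" href="data:image/bmp;base64,Qk2+BAAAAAAAAD4AAAAoAAAAYAAAAGAAAAABAAEAAAAAAIAEAAATCwAAEwsAAAIAAAAAAAAA////AAAAAAAAAAAAAAAAAAAAAAAAAAAAAAAAAAAAAAAAAAAAAAAAAAAAAAAAAAAAAAAAAAAAAAAAAAAAAAAAAAAAAAAAAAAAAAAAAAAAAAAAAAAAAAAAAAAAAAAAAAAAAAAAAAAAAAAAAAAAAAAAAAAAAAAAAAAAAAAAAAAAAAAAAAAAAAAAAAAAAAAAAAAAAAAAAAAAAAAAAACAAAAAAAAAAAAAAA/AAAAAAAAAAAAAAB/gAAAAAAAAAAAAAD/gAAAAAAAAAAAAAH/gAAAAAAAAAAAAAH/gAAAAAAAAAAAAAH/wAAAAAAAAAAAAAP/wAAAAAAAAAAAAAP/4AAAAAAAAAAAAAf/8AAAAAAAAAAAAAf//AAAAAAAAAAAAAP//wAAAAAAAAAAAAH//4AAAAAAAAAAAAH//+AAAAAAAAAAAAH///AAAAAAAAAAAAH///wAAAAAAAAAAAH///4AAAAAAAAAAAH///8AAAAAAAAAAAH////AAAAAAAAAAAH////wAAAAAAAAAAH////8AAAAAAAAAAH////+AAAAAAAAAAB////+AAAAAAAAAAAf///+AAAAAAAAAAAH///+AAAAAAAAAAAD///+AAAAAAAAAAAH///8AAAAAAAAAAAH///8AAAAAAAAAAAH///8AAAAAAAAAAAH///4AAAAAAAAAAAH///4AAAAAAAAAAAP///wAAAAAAAAAAAP///wAAAAAAAAAAAf///wAAAAAAAAAAAP///wAAAAAAAAAAAD///wAAAAAAAAAAAB///gAAAAAAAAAAAA///AAAAAAAAAAAAA//+AAAAAAAAAAAAA//8AAAAAAAAAAAAAf/4AAAAAAAAAAAAAf/wAAAAAAAAAAAAAf/gAAAAAAAAAAAAAf/AAAAAAAAAAAAAAP/AAAAAAAAAAAAAAP/gAAAAAAAAAAAAAP/AAAAAAAAAAAAAAP+AAAAAAAAAAAAAAH4AAAAAAAAAAAAAADgAAAAAAAAAAAAAAAAAAAAAAAAAAAAAAAAAAAAAAAAAAAAAAAAAAAAAAAAAAAAAAAAAAAAAAAAAAAAAAAAAAAAAAAAAAAAAAAAAAAAAAAAAAAAAAAAAAAAAAAAAAAAAAAAAAAAAAAAAAAAAAAAAAAAAAAAAAAAAAAAAAAAAAAAAAAAAAAAAAAAAAAAAAAAAAAAAAAAAAAAAAAAAAAAAAAAAAAAAAAAAAAAAAAAAAAAAAAAAAAAAAAAAAAAAAAAAAAAAAAAAAAAAAAAAAAAAAAAAAAAAAAAAAAAAAAAAAAAAAAAAAAAAAAAAAAAAAAAAAAAAAAAAAAAAAAAAAAAAAAAAAAAAAAAAAAAAAAAAAAAAAAAAAAAAAAAAAAAAAAAAAAAAAAAAAAAAAAAAAAAAAAAAAAAAAAAAAAAAAAAAAAAAAAAAAAAAAAAAAAAAAAAAAAAAAAAAAAAAAAAAAAAAAAAAAAAAAAAAAAAAAAAAAAAAAAAAAAAAAAAAAAAAAAAAAAAAAAAAAAAAAAAAAAAAAAAAAAAAAAAAAAAAAAAAAAAAA="/>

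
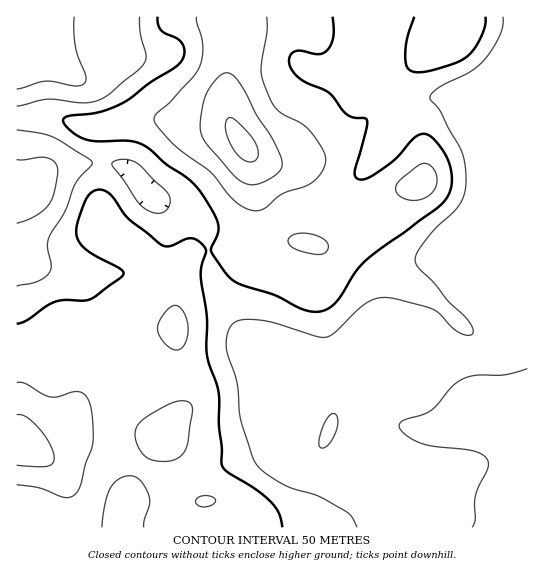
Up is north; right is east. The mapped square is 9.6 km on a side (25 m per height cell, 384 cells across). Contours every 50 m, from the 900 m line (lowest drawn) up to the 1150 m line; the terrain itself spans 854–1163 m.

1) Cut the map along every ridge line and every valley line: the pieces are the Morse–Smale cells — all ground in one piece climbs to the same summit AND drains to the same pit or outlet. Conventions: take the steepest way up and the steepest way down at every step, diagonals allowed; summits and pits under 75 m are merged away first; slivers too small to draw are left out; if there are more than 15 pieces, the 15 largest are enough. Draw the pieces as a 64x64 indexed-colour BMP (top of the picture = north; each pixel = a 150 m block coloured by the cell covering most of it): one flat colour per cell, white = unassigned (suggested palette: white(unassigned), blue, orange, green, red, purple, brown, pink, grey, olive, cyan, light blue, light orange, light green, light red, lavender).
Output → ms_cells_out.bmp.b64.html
<image width="64" height="64" href="data:image/bmp;base64,Qk12CAAAAAAAAHYAAAAoAAAAQAAAAEAAAAABAAQAAAAAAAAIAAATCwAAEwsAABAAAAAAAAAA////ALR3HwAOf/8ALKAsACgn1gC9Z5QAS1aMAMJ34wB/f38AIr28AM++FwDox64AeLv/AIrfmACWmP8A1bDFAERERERERERERERERERERDMzMzMzMzMzMRERERERERERRERERERERERERERERERDMzMzMzMzMzMxERERERERERFEREREREREREREREREREMzMzMzMzMzMzEREREREREREUREREREREQzMzMzMzMzMzMzMzMzMzMzMxERERERERERRERERERERDMzMzMzMzMzMzMzMzMzMzMzERERERERERFEREREREREQzMzMzMzMzMzMzMzMzMzMzMREREREREREURERERERERDMzMzMzMzMzMzMxERERERERERERERERERREREREREREQzMzMzMzMzMzERERERERERERERERERERFERERERERERDMzMzMzMzMzEREREREREREREREREREREUREREREREREQzMzMzMzMzMRERERERERERERERERERERREREREREREREMzMzMzMzMxERERERERERERERERERERFEREREREREREQzMzMzMzMxEREREREREREREREREREREUREREREREREREMzMzMzMzMRERERERERERERERERERERRERERERERERERDMzMzMzMxERERERERERERERERERERFEREREREREREREMzMzMzMzEREREREREREREREREREREUREREJERERERERDMzMzMzMxERERERERERERERERERERREREQkREREREREMzMzMzMzMRERERERERERERERERERFERERCJEREREREQzMzMzMzMxEREREREREREREREREREURERCIiRERERERDMzMzMzMzERERERERERERERERERERREREIiIkREREREMzMzMzMzERERERERERERERERERERFEREIiIiREREREMzMzMzMzMREREREREREREREREREREUREQiIiIkREREQzMzMzMzERERERERERERERERERERERJEQiIiIiJERERDMzMzMzEREREREREREREREREREREREiIiIiIiIiREREMzMzMzERERERERERERERERERERERESIiIiIiIiIkREQzMzMzERERERERERERERERERERERERIiIiIiIiIiIiIjMzMzEREREREREREREREREREREREREiIiIiIiIiIiIiMzMzMRERERERERERERERERERERERESIiIiIiIiIiIiIzMzMRERERERERERERERERERERERERIiIiIiIiIiIiIjMzMxEREREREREREREREREREREREREiIiIiIiIiIiIiMzMxERERERERERERERERERERERERESIiIiIiIiIiIiIzMzERERERERERERERERERERERERERIiIiIiIiIiIiIjMzEREREREREREREREREREREREREREiIiIiIiIiIiIiIzMRERERERERERERERERERERERERESIiIiIiIiIiIiIjMxERERERERERERERERERERERERERIiIiIiIiIiIiIiIjEREREREREREREREREREREREREREiIiIiIiIiIiIiIiJmZmYREREXcRERERERERERERERESIiIiIiIiIiIiIiImZmZmZnd3d3ERERERERERERERERIiIiIiIiIiIiIiIiZmZmZnd3d3dxEREREREREREREREiIiIiIiIiIiIiIiZmZmZnd3d3d3ERERERERERERERESIiIiIiIiIiIiImZmZmZmd3d3d3ERERERERERERERERIiIiIiIiIiIiJmZmZmZmZ3d3d3cREREREREREREREREiIiIiIiIiIiZmZmZmZmZ3d3d3cREREREREREREREREWYiIiIiIiIiZmZmZmZmZnd3d3cRERERERERERERERERZmIiIiIiIiZmZmZmZmZmd3d3dxERERERERERERERERFmZiIiIiIiZmZmZmZmZmZ3d3cREREREREREREREREREWZmZmIiImZmZmZmZmZmZncRERERERERERERERERERERZmZmZmZmZmZmZmZmZmZnERERERERERERERERERERERFmZmZmZmZmZmZmZmZmZmEREREREREREREREREREREREWZmZmZmZmZmZmZmZmZmERERERERERERERERERERERERZmZmZmZmZmZmZmZmZmERERERERERERERERERERERERFmZmZmVVVmZmZmVVVVUREREREREREREREREREREREREVVVVVVVVVVVVVVVVVVRERERERERERERERERERERERERVVVVVVVVVVVVVVVVVRERERERERERERERERERERERERFVVVVVVVVVVVVVVVVVEREREREREREREREREREREREREVVVVVVVVVVVVVVVVVURERERERERERERERERERERERERVVVVVVVVVVVVVVVVVRERERERERERERERERERERERERFVVVVVVVVVVVVVVVVVEREREREREREREREREREREREREVVVVVVVVVVVVVVVVVVRERERERERERERERERERERERERVVVVVVVVVVVVVVVVVVERERERERERERERERERERERERFVVVVVVVVVVVVVVVVVUREREREREREREREREREREREREVVVVVVVVVVVVVVVVVVVERERERERERERERERERERERERVVVVVVVVVVVVVVVVVVURERERERERERERERERERERERFVVVVVVVVVVVVVVVVVVREREREREREREREREREREREREVVVVVVVVVVVVVVVVVVVVVURERERERERERERERERERER"/>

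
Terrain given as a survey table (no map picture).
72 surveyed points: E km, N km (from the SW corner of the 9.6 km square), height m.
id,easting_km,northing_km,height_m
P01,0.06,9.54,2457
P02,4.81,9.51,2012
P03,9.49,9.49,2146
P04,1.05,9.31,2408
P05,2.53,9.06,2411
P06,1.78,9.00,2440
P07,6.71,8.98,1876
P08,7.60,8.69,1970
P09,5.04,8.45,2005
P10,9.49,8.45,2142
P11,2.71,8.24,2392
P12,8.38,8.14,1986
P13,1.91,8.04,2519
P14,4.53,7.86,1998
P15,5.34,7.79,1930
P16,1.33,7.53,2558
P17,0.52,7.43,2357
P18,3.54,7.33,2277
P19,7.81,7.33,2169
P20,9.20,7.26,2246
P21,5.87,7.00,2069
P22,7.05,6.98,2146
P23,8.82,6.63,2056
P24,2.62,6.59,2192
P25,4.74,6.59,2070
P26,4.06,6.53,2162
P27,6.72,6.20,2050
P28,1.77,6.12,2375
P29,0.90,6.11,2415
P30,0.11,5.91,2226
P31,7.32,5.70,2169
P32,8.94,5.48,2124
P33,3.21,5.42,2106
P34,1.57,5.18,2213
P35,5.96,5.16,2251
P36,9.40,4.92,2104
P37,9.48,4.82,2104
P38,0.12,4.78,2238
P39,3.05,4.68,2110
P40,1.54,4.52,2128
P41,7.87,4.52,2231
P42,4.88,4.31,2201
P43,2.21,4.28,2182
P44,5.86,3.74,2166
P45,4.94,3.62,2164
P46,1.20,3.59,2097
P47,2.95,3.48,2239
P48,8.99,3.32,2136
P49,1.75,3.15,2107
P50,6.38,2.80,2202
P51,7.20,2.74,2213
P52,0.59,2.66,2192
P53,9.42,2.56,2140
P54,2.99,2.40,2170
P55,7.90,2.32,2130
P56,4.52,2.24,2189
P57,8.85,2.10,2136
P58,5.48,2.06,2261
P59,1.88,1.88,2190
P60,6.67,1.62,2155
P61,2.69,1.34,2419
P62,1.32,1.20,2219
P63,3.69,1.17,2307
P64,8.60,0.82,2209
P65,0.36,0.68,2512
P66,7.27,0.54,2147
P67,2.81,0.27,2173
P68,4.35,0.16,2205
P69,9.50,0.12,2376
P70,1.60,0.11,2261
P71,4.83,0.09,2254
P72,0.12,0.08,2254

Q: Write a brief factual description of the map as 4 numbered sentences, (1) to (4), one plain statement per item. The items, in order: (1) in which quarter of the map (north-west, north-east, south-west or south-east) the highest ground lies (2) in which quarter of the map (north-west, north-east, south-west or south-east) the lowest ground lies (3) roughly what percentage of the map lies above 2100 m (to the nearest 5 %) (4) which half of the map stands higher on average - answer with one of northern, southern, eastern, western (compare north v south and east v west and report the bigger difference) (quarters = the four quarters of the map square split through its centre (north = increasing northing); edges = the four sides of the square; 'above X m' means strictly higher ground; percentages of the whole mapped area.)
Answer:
(1) The highest point lies in the north-west quarter of the map.
(2) The lowest point lies in the north-east quarter of the map.
(3) Roughly 80 % of the ground is higher than 2100 m.
(4) On average the western half of the map is the higher ground.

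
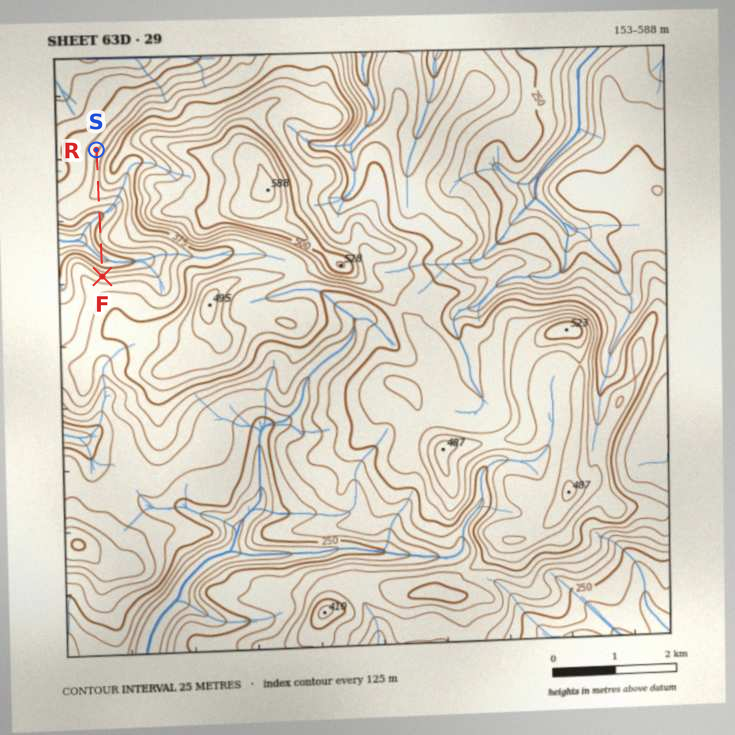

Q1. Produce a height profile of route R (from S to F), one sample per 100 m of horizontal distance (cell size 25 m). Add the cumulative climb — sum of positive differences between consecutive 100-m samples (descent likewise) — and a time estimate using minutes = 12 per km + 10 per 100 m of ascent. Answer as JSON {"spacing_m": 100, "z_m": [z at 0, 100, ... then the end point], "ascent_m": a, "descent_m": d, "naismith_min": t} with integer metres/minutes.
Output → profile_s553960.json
{"spacing_m": 100, "z_m": [295, 304, 310, 315, 318, 319, 317, 310, 297, 273, 249, 245, 259, 274, 277, 264, 240, 221, 229, 259, 292, 299], "ascent_m": 134, "descent_m": 130, "naismith_min": 38}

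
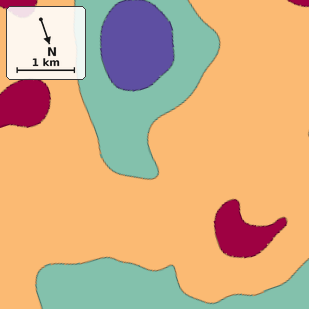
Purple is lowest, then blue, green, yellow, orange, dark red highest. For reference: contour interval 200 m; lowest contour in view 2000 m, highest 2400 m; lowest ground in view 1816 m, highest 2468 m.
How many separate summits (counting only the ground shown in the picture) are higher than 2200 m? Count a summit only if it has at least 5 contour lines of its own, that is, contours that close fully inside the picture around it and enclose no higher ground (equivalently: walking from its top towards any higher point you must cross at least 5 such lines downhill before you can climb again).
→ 0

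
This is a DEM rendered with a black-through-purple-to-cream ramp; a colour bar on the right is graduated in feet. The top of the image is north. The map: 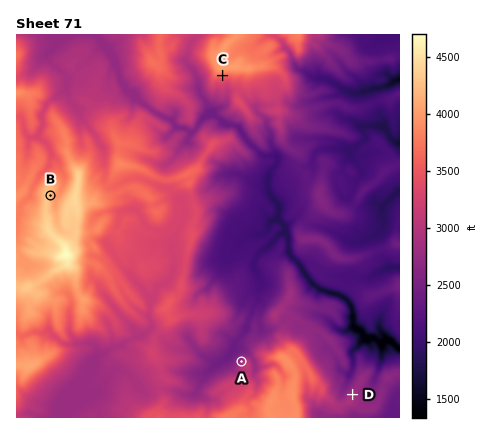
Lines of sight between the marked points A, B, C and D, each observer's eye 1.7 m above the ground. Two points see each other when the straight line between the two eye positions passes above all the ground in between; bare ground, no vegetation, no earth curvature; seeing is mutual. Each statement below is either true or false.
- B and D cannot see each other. true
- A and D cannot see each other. true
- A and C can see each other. true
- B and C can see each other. false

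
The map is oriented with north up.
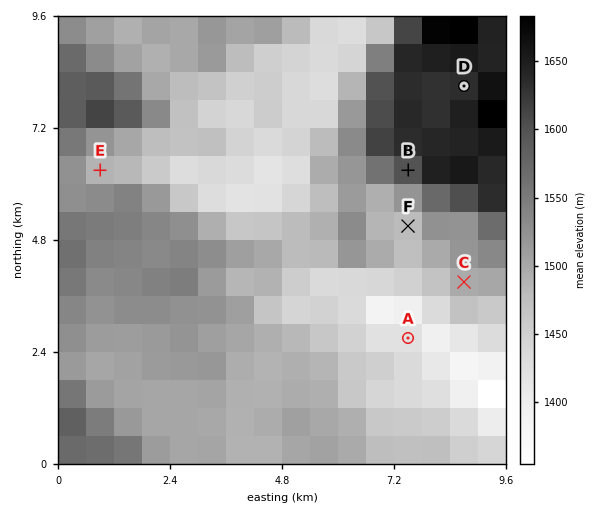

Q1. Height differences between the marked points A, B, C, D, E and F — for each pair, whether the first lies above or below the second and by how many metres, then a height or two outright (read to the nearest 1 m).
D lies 203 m above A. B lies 173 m above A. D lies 155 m above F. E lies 150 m below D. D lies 136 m above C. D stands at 1630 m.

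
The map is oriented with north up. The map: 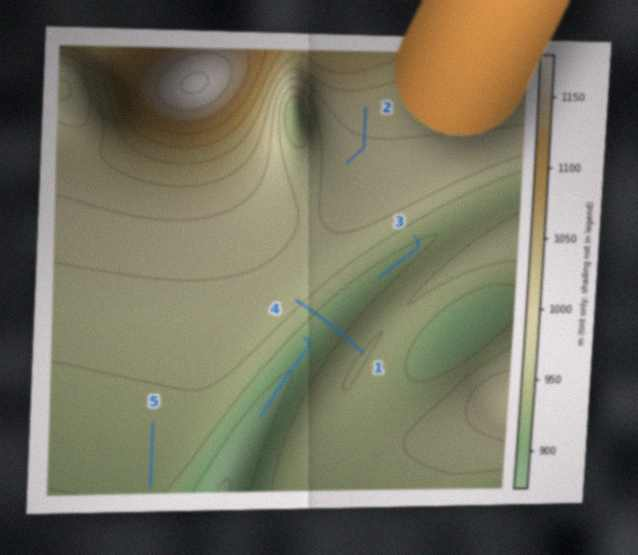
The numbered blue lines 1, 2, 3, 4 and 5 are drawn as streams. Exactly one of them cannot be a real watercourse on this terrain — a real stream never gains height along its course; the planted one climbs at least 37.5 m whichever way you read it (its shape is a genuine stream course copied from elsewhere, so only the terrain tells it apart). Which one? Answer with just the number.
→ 1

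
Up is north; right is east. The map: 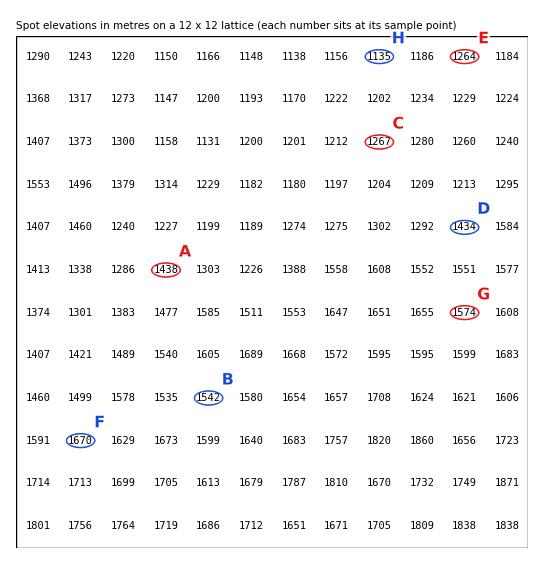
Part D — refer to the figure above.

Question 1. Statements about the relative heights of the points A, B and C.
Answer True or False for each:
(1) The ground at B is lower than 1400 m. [False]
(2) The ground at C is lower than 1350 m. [True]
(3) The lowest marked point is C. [True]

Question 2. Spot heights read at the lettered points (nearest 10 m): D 1430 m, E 1260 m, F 1670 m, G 1570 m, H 1140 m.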